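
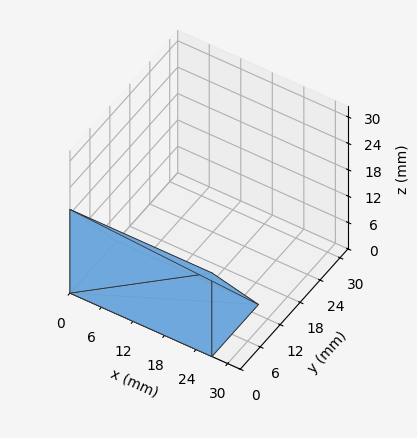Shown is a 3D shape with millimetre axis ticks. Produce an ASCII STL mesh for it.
Reading the render: the shape is a wedge (ramp): 27 × 14 mm base, rising to 19 mm along the y=0 edge and sloping linearly to z=0 at y=14 (dimensions read to the nearest mm from the axis ticks). For the STL, each face is triangulated and given an outward normal.

solid part
  facet normal 0.0000 0.0000 -1.0000
    outer loop
      vertex 27.000 14.000 0.000
      vertex 27.000 0.000 0.000
      vertex 0.000 0.000 0.000
    endloop
  endfacet
  facet normal 0.0000 0.0000 -1.0000
    outer loop
      vertex 0.000 14.000 0.000
      vertex 27.000 14.000 0.000
      vertex 0.000 0.000 0.000
    endloop
  endfacet
  facet normal 0.0000 -1.0000 0.0000
    outer loop
      vertex 0.000 0.000 0.000
      vertex 27.000 0.000 0.000
      vertex 27.000 0.000 19.000
    endloop
  endfacet
  facet normal 0.0000 -1.0000 0.0000
    outer loop
      vertex 0.000 0.000 0.000
      vertex 27.000 0.000 19.000
      vertex 0.000 0.000 19.000
    endloop
  endfacet
  facet normal 0.0000 0.8051 0.5932
    outer loop
      vertex 0.000 0.000 19.000
      vertex 27.000 0.000 19.000
      vertex 27.000 14.000 0.000
    endloop
  endfacet
  facet normal 0.0000 0.8051 0.5932
    outer loop
      vertex 0.000 0.000 19.000
      vertex 27.000 14.000 0.000
      vertex 0.000 14.000 0.000
    endloop
  endfacet
  facet normal -1.0000 0.0000 0.0000
    outer loop
      vertex 0.000 0.000 19.000
      vertex 0.000 14.000 0.000
      vertex 0.000 0.000 0.000
    endloop
  endfacet
  facet normal 1.0000 0.0000 0.0000
    outer loop
      vertex 27.000 0.000 0.000
      vertex 27.000 14.000 0.000
      vertex 27.000 0.000 19.000
    endloop
  endfacet
endsolid part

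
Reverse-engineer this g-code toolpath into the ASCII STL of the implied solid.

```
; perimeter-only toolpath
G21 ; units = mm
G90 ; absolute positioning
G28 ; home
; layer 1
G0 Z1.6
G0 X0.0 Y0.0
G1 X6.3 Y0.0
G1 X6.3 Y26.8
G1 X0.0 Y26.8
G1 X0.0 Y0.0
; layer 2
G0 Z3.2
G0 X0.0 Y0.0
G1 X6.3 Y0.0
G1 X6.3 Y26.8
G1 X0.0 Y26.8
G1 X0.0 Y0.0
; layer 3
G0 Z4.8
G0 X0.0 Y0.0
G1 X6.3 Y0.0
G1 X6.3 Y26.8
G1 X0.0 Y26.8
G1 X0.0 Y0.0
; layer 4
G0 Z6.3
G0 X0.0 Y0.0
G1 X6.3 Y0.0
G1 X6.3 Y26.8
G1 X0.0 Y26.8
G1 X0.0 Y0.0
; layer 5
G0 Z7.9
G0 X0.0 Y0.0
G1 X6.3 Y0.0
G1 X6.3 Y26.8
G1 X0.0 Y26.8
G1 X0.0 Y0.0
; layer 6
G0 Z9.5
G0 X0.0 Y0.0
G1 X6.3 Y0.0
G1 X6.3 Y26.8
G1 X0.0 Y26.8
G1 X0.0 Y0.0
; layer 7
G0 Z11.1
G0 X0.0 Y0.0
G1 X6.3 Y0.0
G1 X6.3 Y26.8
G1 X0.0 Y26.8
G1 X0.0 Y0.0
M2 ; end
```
solid part
  facet normal 0.0000 0.0000 -1.0000
    outer loop
      vertex 6.3 26.8 0.0
      vertex 6.3 0.0 0.0
      vertex 0.0 0.0 0.0
    endloop
  endfacet
  facet normal 0.0000 0.0000 -1.0000
    outer loop
      vertex 0.0 26.8 0.0
      vertex 6.3 26.8 0.0
      vertex 0.0 0.0 0.0
    endloop
  endfacet
  facet normal 0.0000 0.0000 1.0000
    outer loop
      vertex 0.0 0.0 11.1
      vertex 6.3 0.0 11.1
      vertex 6.3 26.8 11.1
    endloop
  endfacet
  facet normal 0.0000 0.0000 1.0000
    outer loop
      vertex 0.0 0.0 11.1
      vertex 6.3 26.8 11.1
      vertex 0.0 26.8 11.1
    endloop
  endfacet
  facet normal 0.0000 -1.0000 0.0000
    outer loop
      vertex 0.0 0.0 0.0
      vertex 6.3 0.0 0.0
      vertex 6.3 0.0 11.1
    endloop
  endfacet
  facet normal 0.0000 -1.0000 0.0000
    outer loop
      vertex 0.0 0.0 0.0
      vertex 6.3 0.0 11.1
      vertex 0.0 0.0 11.1
    endloop
  endfacet
  facet normal 0.0000 1.0000 0.0000
    outer loop
      vertex 6.3 26.8 11.1
      vertex 6.3 26.8 0.0
      vertex 0.0 26.8 0.0
    endloop
  endfacet
  facet normal 0.0000 1.0000 0.0000
    outer loop
      vertex 0.0 26.8 11.1
      vertex 6.3 26.8 11.1
      vertex 0.0 26.8 0.0
    endloop
  endfacet
  facet normal -1.0000 0.0000 0.0000
    outer loop
      vertex 0.0 26.8 11.1
      vertex 0.0 26.8 0.0
      vertex 0.0 0.0 0.0
    endloop
  endfacet
  facet normal -1.0000 0.0000 0.0000
    outer loop
      vertex 0.0 0.0 11.1
      vertex 0.0 26.8 11.1
      vertex 0.0 0.0 0.0
    endloop
  endfacet
  facet normal 1.0000 0.0000 0.0000
    outer loop
      vertex 6.3 0.0 0.0
      vertex 6.3 26.8 0.0
      vertex 6.3 26.8 11.1
    endloop
  endfacet
  facet normal 1.0000 0.0000 0.0000
    outer loop
      vertex 6.3 0.0 0.0
      vertex 6.3 26.8 11.1
      vertex 6.3 0.0 11.1
    endloop
  endfacet
endsolid part

The G0 Z moves step by Δz≈1.6 mm. Every layer's G1 loop is the same polygon, so the solid is a straight extrusion of it from z=0 to z≈11.1. Closing with flat bottom and top caps and triangulating gives 12 facets — a rectangular box, roughly 6.3 × 26.8 mm footprint and 11.1 mm tall.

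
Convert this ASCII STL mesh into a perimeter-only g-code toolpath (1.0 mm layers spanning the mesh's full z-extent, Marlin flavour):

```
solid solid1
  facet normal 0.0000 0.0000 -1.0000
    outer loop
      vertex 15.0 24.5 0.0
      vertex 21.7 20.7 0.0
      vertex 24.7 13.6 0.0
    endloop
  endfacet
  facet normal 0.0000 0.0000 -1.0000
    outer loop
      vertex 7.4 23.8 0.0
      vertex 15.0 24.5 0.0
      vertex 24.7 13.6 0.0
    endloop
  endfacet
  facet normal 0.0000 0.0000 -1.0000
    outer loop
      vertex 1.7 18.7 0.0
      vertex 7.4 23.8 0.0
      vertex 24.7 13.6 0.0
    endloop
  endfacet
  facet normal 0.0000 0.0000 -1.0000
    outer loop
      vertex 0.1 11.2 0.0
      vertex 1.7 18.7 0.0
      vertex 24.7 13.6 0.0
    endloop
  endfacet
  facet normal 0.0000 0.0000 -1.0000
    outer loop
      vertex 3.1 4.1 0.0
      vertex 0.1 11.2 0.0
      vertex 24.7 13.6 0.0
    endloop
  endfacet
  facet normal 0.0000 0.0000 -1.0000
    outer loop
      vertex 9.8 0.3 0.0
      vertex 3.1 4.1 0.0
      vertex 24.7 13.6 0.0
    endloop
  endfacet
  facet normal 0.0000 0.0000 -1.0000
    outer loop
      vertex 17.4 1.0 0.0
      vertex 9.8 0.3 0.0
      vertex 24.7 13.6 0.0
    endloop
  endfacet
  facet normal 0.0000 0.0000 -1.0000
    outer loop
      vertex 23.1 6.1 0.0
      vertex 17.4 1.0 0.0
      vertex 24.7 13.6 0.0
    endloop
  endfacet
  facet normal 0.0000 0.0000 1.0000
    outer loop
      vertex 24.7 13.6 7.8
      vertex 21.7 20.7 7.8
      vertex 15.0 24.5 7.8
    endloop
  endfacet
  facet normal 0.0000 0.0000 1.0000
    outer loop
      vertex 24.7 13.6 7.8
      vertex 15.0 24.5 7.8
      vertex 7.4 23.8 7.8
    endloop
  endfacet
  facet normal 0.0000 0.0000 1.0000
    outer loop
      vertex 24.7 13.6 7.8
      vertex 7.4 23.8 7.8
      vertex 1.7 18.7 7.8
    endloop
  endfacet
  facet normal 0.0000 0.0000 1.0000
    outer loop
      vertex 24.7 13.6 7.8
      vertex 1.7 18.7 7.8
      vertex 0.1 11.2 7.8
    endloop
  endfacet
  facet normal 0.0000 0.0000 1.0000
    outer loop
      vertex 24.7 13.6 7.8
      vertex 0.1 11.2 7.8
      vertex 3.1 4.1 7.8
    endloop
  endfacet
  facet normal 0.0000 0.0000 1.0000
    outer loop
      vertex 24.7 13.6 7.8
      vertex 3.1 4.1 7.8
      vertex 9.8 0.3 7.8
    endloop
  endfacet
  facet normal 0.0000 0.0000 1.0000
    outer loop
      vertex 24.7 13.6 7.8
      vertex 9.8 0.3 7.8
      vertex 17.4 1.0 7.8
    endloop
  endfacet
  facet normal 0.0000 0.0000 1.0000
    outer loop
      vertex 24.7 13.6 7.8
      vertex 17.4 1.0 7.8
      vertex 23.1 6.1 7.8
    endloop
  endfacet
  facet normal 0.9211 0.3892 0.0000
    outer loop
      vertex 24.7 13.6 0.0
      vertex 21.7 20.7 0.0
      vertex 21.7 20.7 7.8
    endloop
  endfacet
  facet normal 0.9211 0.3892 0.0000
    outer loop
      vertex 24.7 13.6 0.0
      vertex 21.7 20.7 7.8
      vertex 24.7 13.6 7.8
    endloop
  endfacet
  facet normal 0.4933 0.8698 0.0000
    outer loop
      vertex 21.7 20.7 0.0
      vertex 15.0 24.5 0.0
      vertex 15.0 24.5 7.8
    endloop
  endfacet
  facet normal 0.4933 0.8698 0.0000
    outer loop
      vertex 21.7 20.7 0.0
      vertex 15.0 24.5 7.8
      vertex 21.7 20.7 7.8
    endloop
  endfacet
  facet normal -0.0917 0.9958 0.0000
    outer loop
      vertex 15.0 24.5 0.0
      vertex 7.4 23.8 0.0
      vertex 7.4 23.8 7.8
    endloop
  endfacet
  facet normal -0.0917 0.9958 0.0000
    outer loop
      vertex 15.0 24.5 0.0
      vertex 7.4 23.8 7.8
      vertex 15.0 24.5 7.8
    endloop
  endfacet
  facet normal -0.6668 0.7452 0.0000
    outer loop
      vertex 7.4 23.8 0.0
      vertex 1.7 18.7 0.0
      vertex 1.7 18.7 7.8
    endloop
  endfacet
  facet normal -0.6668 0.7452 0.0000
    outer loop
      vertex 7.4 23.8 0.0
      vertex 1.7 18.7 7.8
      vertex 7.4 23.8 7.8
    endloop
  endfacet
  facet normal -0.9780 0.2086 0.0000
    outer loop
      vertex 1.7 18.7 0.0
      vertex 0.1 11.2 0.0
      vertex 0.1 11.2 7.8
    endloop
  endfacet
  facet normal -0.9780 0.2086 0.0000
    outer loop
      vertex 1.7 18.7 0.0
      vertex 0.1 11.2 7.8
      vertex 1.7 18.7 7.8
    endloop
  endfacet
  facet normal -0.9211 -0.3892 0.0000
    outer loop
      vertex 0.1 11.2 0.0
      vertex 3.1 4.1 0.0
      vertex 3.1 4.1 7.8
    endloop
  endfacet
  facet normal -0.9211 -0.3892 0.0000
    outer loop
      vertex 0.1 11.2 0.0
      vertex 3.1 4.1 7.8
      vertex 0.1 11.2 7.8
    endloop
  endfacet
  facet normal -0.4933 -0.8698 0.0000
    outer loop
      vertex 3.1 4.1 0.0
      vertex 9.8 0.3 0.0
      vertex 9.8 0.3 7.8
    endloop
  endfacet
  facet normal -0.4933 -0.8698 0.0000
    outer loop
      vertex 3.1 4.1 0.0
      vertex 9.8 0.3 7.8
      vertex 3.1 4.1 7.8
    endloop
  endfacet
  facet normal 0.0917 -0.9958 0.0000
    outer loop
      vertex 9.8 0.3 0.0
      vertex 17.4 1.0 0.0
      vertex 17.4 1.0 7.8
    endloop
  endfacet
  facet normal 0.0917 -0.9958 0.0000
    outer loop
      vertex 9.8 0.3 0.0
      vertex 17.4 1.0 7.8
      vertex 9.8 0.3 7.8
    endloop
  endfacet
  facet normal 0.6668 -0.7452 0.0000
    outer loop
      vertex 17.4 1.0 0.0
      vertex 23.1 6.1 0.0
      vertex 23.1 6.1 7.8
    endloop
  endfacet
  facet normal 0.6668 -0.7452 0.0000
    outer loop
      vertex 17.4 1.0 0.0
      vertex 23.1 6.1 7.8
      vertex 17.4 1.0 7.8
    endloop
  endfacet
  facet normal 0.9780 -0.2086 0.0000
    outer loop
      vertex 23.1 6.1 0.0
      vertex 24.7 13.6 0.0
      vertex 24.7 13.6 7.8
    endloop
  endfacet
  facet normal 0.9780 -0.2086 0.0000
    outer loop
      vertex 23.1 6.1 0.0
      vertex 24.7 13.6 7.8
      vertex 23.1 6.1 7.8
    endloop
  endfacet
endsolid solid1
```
; perimeter-only toolpath
G21 ; units = mm
G90 ; absolute positioning
G28 ; home
; layer 1
G0 Z1.0
G0 X24.7 Y13.6
G1 X21.7 Y20.7
G1 X15.0 Y24.5
G1 X7.4 Y23.8
G1 X1.7 Y18.7
G1 X0.1 Y11.2
G1 X3.1 Y4.1
G1 X9.8 Y0.3
G1 X17.4 Y1.0
G1 X23.1 Y6.1
G1 X24.7 Y13.6
; layer 2
G0 Z1.9
G0 X24.7 Y13.6
G1 X21.7 Y20.7
G1 X15.0 Y24.5
G1 X7.4 Y23.8
G1 X1.7 Y18.7
G1 X0.1 Y11.2
G1 X3.1 Y4.1
G1 X9.8 Y0.3
G1 X17.4 Y1.0
G1 X23.1 Y6.1
G1 X24.7 Y13.6
; layer 3
G0 Z2.9
G0 X24.7 Y13.6
G1 X21.7 Y20.7
G1 X15.0 Y24.5
G1 X7.4 Y23.8
G1 X1.7 Y18.7
G1 X0.1 Y11.2
G1 X3.1 Y4.1
G1 X9.8 Y0.3
G1 X17.4 Y1.0
G1 X23.1 Y6.1
G1 X24.7 Y13.6
; layer 4
G0 Z3.9
G0 X24.7 Y13.6
G1 X21.7 Y20.7
G1 X15.0 Y24.5
G1 X7.4 Y23.8
G1 X1.7 Y18.7
G1 X0.1 Y11.2
G1 X3.1 Y4.1
G1 X9.8 Y0.3
G1 X17.4 Y1.0
G1 X23.1 Y6.1
G1 X24.7 Y13.6
; layer 5
G0 Z4.9
G0 X24.7 Y13.6
G1 X21.7 Y20.7
G1 X15.0 Y24.5
G1 X7.4 Y23.8
G1 X1.7 Y18.7
G1 X0.1 Y11.2
G1 X3.1 Y4.1
G1 X9.8 Y0.3
G1 X17.4 Y1.0
G1 X23.1 Y6.1
G1 X24.7 Y13.6
; layer 6
G0 Z5.8
G0 X24.7 Y13.6
G1 X21.7 Y20.7
G1 X15.0 Y24.5
G1 X7.4 Y23.8
G1 X1.7 Y18.7
G1 X0.1 Y11.2
G1 X3.1 Y4.1
G1 X9.8 Y0.3
G1 X17.4 Y1.0
G1 X23.1 Y6.1
G1 X24.7 Y13.6
; layer 7
G0 Z6.8
G0 X24.7 Y13.6
G1 X21.7 Y20.7
G1 X15.0 Y24.5
G1 X7.4 Y23.8
G1 X1.7 Y18.7
G1 X0.1 Y11.2
G1 X3.1 Y4.1
G1 X9.8 Y0.3
G1 X17.4 Y1.0
G1 X23.1 Y6.1
G1 X24.7 Y13.6
; layer 8
G0 Z7.8
G0 X24.7 Y13.6
G1 X21.7 Y20.7
G1 X15.0 Y24.5
G1 X7.4 Y23.8
G1 X1.7 Y18.7
G1 X0.1 Y11.2
G1 X3.1 Y4.1
G1 X9.8 Y0.3
G1 X17.4 Y1.0
G1 X23.1 Y6.1
G1 X24.7 Y13.6
M2 ; end

The solid is a regular 10-sided prism (a cylinder approximated with 10 flat sides), circumscribed radius ≈ 12.4 mm, height ≈ 7.8 mm. Slicing at Δz = 1.0 mm — 8 equal slices spanning the solid's height, so layer i sits at z = i·h/8 — gives 8 non-empty perimeters. Each is a 10-segment closed polygon; G0 lifts to the layer z and rapids to the start vertex, then G1 traces the edges.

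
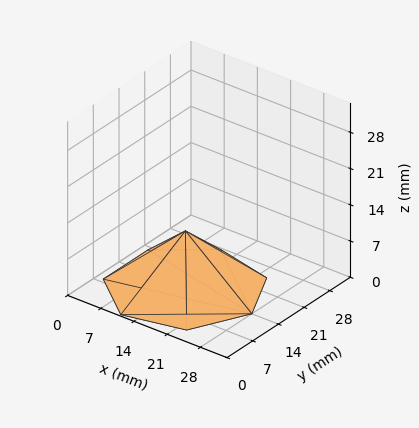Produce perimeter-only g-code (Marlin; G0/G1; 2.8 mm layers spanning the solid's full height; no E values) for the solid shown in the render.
Reading the render: the shape is a regular 7-sided pyramid, base circumscribed radius ≈ 14 mm, apex at z ≈ 11 mm (dimensions read to the nearest mm from the axis ticks). For the g-code, the solid's height is divided into equal slices at the stated Δz and each level perimeter traced with G1 moves after a G0 lift.

; perimeter-only toolpath
G21 ; units = mm
G90 ; absolute positioning
G28 ; home
; layer 1
G0 Z2.8
G0 X24.5 Y14.0
G1 X20.5 Y22.2
G1 X11.7 Y24.2
G1 X4.5 Y18.6
G1 X4.5 Y9.4
G1 X11.7 Y3.8
G1 X20.5 Y5.8
G1 X24.5 Y14.0
; layer 2
G0 Z5.5
G0 X21.0 Y14.0
G1 X18.4 Y19.4
G1 X12.4 Y20.8
G1 X7.7 Y17.1
G1 X7.7 Y10.9
G1 X12.4 Y7.2
G1 X18.4 Y8.6
G1 X21.0 Y14.0
; layer 3
G0 Z8.2
G0 X17.5 Y14.0
G1 X16.2 Y16.7
G1 X13.2 Y17.4
G1 X10.8 Y15.5
G1 X10.8 Y12.5
G1 X13.2 Y10.6
G1 X16.2 Y11.3
G1 X17.5 Y14.0
M2 ; end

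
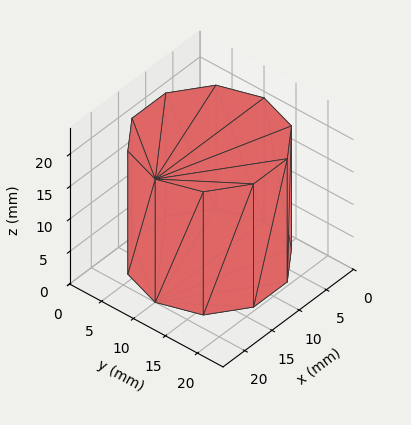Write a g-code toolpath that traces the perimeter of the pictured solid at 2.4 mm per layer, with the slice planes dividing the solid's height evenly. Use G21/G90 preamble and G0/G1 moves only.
Reading the render: the shape is a regular 10-sided prism (a cylinder approximated with 10 flat sides), circumscribed radius ≈ 10 mm, height ≈ 19 mm (dimensions read to the nearest mm from the axis ticks). For the g-code, the solid's height is divided into equal slices at the stated Δz and each level perimeter traced with G1 moves after a G0 lift.

; perimeter-only toolpath
G21 ; units = mm
G90 ; absolute positioning
G28 ; home
; layer 1
G0 Z2.4
G0 X20.0 Y10.0
G1 X18.1 Y15.9
G1 X13.1 Y19.5
G1 X6.9 Y19.5
G1 X1.9 Y15.9
G1 X0.0 Y10.0
G1 X1.9 Y4.1
G1 X6.9 Y0.5
G1 X13.1 Y0.5
G1 X18.1 Y4.1
G1 X20.0 Y10.0
; layer 2
G0 Z4.8
G0 X20.0 Y10.0
G1 X18.1 Y15.9
G1 X13.1 Y19.5
G1 X6.9 Y19.5
G1 X1.9 Y15.9
G1 X0.0 Y10.0
G1 X1.9 Y4.1
G1 X6.9 Y0.5
G1 X13.1 Y0.5
G1 X18.1 Y4.1
G1 X20.0 Y10.0
; layer 3
G0 Z7.1
G0 X20.0 Y10.0
G1 X18.1 Y15.9
G1 X13.1 Y19.5
G1 X6.9 Y19.5
G1 X1.9 Y15.9
G1 X0.0 Y10.0
G1 X1.9 Y4.1
G1 X6.9 Y0.5
G1 X13.1 Y0.5
G1 X18.1 Y4.1
G1 X20.0 Y10.0
; layer 4
G0 Z9.5
G0 X20.0 Y10.0
G1 X18.1 Y15.9
G1 X13.1 Y19.5
G1 X6.9 Y19.5
G1 X1.9 Y15.9
G1 X0.0 Y10.0
G1 X1.9 Y4.1
G1 X6.9 Y0.5
G1 X13.1 Y0.5
G1 X18.1 Y4.1
G1 X20.0 Y10.0
; layer 5
G0 Z11.9
G0 X20.0 Y10.0
G1 X18.1 Y15.9
G1 X13.1 Y19.5
G1 X6.9 Y19.5
G1 X1.9 Y15.9
G1 X0.0 Y10.0
G1 X1.9 Y4.1
G1 X6.9 Y0.5
G1 X13.1 Y0.5
G1 X18.1 Y4.1
G1 X20.0 Y10.0
; layer 6
G0 Z14.2
G0 X20.0 Y10.0
G1 X18.1 Y15.9
G1 X13.1 Y19.5
G1 X6.9 Y19.5
G1 X1.9 Y15.9
G1 X0.0 Y10.0
G1 X1.9 Y4.1
G1 X6.9 Y0.5
G1 X13.1 Y0.5
G1 X18.1 Y4.1
G1 X20.0 Y10.0
; layer 7
G0 Z16.6
G0 X20.0 Y10.0
G1 X18.1 Y15.9
G1 X13.1 Y19.5
G1 X6.9 Y19.5
G1 X1.9 Y15.9
G1 X0.0 Y10.0
G1 X1.9 Y4.1
G1 X6.9 Y0.5
G1 X13.1 Y0.5
G1 X18.1 Y4.1
G1 X20.0 Y10.0
; layer 8
G0 Z19.0
G0 X20.0 Y10.0
G1 X18.1 Y15.9
G1 X13.1 Y19.5
G1 X6.9 Y19.5
G1 X1.9 Y15.9
G1 X0.0 Y10.0
G1 X1.9 Y4.1
G1 X6.9 Y0.5
G1 X13.1 Y0.5
G1 X18.1 Y4.1
G1 X20.0 Y10.0
M2 ; end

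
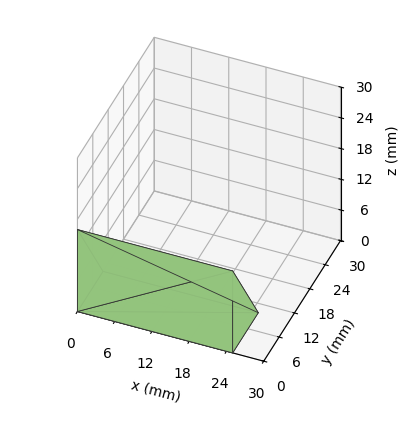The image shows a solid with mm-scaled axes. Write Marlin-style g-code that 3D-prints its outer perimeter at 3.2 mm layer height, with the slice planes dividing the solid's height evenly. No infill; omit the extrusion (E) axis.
Reading the render: the shape is a wedge (ramp): 25 × 10 mm base, rising to 16 mm along the y=0 edge and sloping linearly to z=0 at y=10 (dimensions read to the nearest mm from the axis ticks). For the g-code, the solid's height is divided into equal slices at the stated Δz and each level perimeter traced with G1 moves after a G0 lift.

; perimeter-only toolpath
G21 ; units = mm
G90 ; absolute positioning
G28 ; home
; layer 1
G0 Z3.2
G0 X0.0 Y0.0
G1 X25.0 Y0.0
G1 X25.0 Y8.0
G1 X0.0 Y8.0
G1 X0.0 Y0.0
; layer 2
G0 Z6.4
G0 X0.0 Y0.0
G1 X25.0 Y0.0
G1 X25.0 Y6.0
G1 X0.0 Y6.0
G1 X0.0 Y0.0
; layer 3
G0 Z9.6
G0 X0.0 Y0.0
G1 X25.0 Y0.0
G1 X25.0 Y4.0
G1 X0.0 Y4.0
G1 X0.0 Y0.0
; layer 4
G0 Z12.8
G0 X0.0 Y0.0
G1 X25.0 Y0.0
G1 X25.0 Y2.0
G1 X0.0 Y2.0
G1 X0.0 Y0.0
M2 ; end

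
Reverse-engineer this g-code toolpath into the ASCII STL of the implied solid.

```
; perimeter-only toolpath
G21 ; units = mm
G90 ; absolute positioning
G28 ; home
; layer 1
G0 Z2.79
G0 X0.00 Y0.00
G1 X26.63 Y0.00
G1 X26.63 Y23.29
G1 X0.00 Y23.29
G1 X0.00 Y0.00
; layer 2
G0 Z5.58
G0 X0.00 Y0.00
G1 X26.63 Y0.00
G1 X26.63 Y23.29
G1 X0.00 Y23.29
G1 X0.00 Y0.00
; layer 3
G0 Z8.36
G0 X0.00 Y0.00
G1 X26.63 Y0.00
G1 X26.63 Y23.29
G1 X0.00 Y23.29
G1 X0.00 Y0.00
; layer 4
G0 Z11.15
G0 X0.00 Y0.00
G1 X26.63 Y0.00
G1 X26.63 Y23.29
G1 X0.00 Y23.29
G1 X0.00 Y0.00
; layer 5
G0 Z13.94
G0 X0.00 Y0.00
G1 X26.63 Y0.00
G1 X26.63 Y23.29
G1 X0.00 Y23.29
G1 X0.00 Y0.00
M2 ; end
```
solid part
  facet normal 0.0000 0.0000 -1.0000
    outer loop
      vertex 26.63 23.29 0.00
      vertex 26.63 0.00 0.00
      vertex 0.00 0.00 0.00
    endloop
  endfacet
  facet normal 0.0000 0.0000 -1.0000
    outer loop
      vertex 0.00 23.29 0.00
      vertex 26.63 23.29 0.00
      vertex 0.00 0.00 0.00
    endloop
  endfacet
  facet normal 0.0000 0.0000 1.0000
    outer loop
      vertex 0.00 0.00 13.94
      vertex 26.63 0.00 13.94
      vertex 26.63 23.29 13.94
    endloop
  endfacet
  facet normal 0.0000 0.0000 1.0000
    outer loop
      vertex 0.00 0.00 13.94
      vertex 26.63 23.29 13.94
      vertex 0.00 23.29 13.94
    endloop
  endfacet
  facet normal 0.0000 -1.0000 0.0000
    outer loop
      vertex 0.00 0.00 0.00
      vertex 26.63 0.00 0.00
      vertex 26.63 0.00 13.94
    endloop
  endfacet
  facet normal 0.0000 -1.0000 0.0000
    outer loop
      vertex 0.00 0.00 0.00
      vertex 26.63 0.00 13.94
      vertex 0.00 0.00 13.94
    endloop
  endfacet
  facet normal 0.0000 1.0000 0.0000
    outer loop
      vertex 26.63 23.29 13.94
      vertex 26.63 23.29 0.00
      vertex 0.00 23.29 0.00
    endloop
  endfacet
  facet normal 0.0000 1.0000 0.0000
    outer loop
      vertex 0.00 23.29 13.94
      vertex 26.63 23.29 13.94
      vertex 0.00 23.29 0.00
    endloop
  endfacet
  facet normal -1.0000 0.0000 0.0000
    outer loop
      vertex 0.00 23.29 13.94
      vertex 0.00 23.29 0.00
      vertex 0.00 0.00 0.00
    endloop
  endfacet
  facet normal -1.0000 0.0000 0.0000
    outer loop
      vertex 0.00 0.00 13.94
      vertex 0.00 23.29 13.94
      vertex 0.00 0.00 0.00
    endloop
  endfacet
  facet normal 1.0000 0.0000 0.0000
    outer loop
      vertex 26.63 0.00 0.00
      vertex 26.63 23.29 0.00
      vertex 26.63 23.29 13.94
    endloop
  endfacet
  facet normal 1.0000 0.0000 0.0000
    outer loop
      vertex 26.63 0.00 0.00
      vertex 26.63 23.29 13.94
      vertex 26.63 0.00 13.94
    endloop
  endfacet
endsolid part

The G0 Z moves step by Δz≈2.79 mm. Every layer's G1 loop is the same polygon, so the solid is a straight extrusion of it from z=0 to z≈13.9. Closing with flat bottom and top caps and triangulating gives 12 facets — a rectangular box, roughly 26.6 × 23.3 mm footprint and 13.9 mm tall.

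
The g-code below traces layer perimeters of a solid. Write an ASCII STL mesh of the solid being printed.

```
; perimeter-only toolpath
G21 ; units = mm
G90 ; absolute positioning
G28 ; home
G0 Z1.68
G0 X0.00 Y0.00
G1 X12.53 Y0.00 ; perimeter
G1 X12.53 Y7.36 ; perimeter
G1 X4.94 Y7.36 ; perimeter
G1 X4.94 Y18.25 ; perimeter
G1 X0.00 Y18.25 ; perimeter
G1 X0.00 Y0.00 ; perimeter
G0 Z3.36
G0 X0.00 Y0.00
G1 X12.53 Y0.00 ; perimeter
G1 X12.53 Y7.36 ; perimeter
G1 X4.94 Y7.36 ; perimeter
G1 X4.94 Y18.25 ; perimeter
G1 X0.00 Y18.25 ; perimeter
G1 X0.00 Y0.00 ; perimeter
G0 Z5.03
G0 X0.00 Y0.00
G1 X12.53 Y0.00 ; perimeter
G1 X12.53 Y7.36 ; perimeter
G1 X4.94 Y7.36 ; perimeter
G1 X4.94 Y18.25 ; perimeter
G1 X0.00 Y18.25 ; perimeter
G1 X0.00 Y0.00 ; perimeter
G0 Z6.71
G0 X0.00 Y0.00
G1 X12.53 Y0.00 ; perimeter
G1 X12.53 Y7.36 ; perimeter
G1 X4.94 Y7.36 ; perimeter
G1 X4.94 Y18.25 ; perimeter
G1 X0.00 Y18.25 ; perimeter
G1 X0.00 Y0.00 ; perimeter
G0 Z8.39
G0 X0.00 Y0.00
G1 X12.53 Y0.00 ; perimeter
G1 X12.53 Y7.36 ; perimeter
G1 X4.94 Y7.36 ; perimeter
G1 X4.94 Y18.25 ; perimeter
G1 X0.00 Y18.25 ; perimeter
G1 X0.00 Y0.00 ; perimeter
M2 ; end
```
solid part
  facet normal 0.0000 0.0000 -1.0000
    outer loop
      vertex 12.53 7.36 0.00
      vertex 12.53 0.00 0.00
      vertex 0.00 0.00 0.00
    endloop
  endfacet
  facet normal 0.0000 0.0000 -1.0000
    outer loop
      vertex 4.94 7.36 0.00
      vertex 12.53 7.36 0.00
      vertex 0.00 0.00 0.00
    endloop
  endfacet
  facet normal 0.0000 0.0000 -1.0000
    outer loop
      vertex 4.94 18.25 0.00
      vertex 4.94 7.36 0.00
      vertex 0.00 0.00 0.00
    endloop
  endfacet
  facet normal 0.0000 0.0000 -1.0000
    outer loop
      vertex 0.00 18.25 0.00
      vertex 4.94 18.25 0.00
      vertex 0.00 0.00 0.00
    endloop
  endfacet
  facet normal 0.0000 0.0000 1.0000
    outer loop
      vertex 0.00 0.00 8.39
      vertex 12.53 0.00 8.39
      vertex 12.53 7.36 8.39
    endloop
  endfacet
  facet normal 0.0000 0.0000 1.0000
    outer loop
      vertex 0.00 0.00 8.39
      vertex 12.53 7.36 8.39
      vertex 4.94 7.36 8.39
    endloop
  endfacet
  facet normal 0.0000 0.0000 1.0000
    outer loop
      vertex 0.00 0.00 8.39
      vertex 4.94 7.36 8.39
      vertex 4.94 18.25 8.39
    endloop
  endfacet
  facet normal 0.0000 0.0000 1.0000
    outer loop
      vertex 0.00 0.00 8.39
      vertex 4.94 18.25 8.39
      vertex 0.00 18.25 8.39
    endloop
  endfacet
  facet normal 0.0000 -1.0000 0.0000
    outer loop
      vertex 0.00 0.00 0.00
      vertex 12.53 0.00 0.00
      vertex 12.53 0.00 8.39
    endloop
  endfacet
  facet normal 0.0000 -1.0000 0.0000
    outer loop
      vertex 0.00 0.00 0.00
      vertex 12.53 0.00 8.39
      vertex 0.00 0.00 8.39
    endloop
  endfacet
  facet normal 1.0000 0.0000 0.0000
    outer loop
      vertex 12.53 0.00 0.00
      vertex 12.53 7.36 0.00
      vertex 12.53 7.36 8.39
    endloop
  endfacet
  facet normal 1.0000 0.0000 0.0000
    outer loop
      vertex 12.53 0.00 0.00
      vertex 12.53 7.36 8.39
      vertex 12.53 0.00 8.39
    endloop
  endfacet
  facet normal 0.0000 1.0000 0.0000
    outer loop
      vertex 12.53 7.36 0.00
      vertex 4.94 7.36 0.00
      vertex 4.94 7.36 8.39
    endloop
  endfacet
  facet normal 0.0000 1.0000 0.0000
    outer loop
      vertex 12.53 7.36 0.00
      vertex 4.94 7.36 8.39
      vertex 12.53 7.36 8.39
    endloop
  endfacet
  facet normal 1.0000 0.0000 0.0000
    outer loop
      vertex 4.94 7.36 0.00
      vertex 4.94 18.25 0.00
      vertex 4.94 18.25 8.39
    endloop
  endfacet
  facet normal 1.0000 0.0000 0.0000
    outer loop
      vertex 4.94 7.36 0.00
      vertex 4.94 18.25 8.39
      vertex 4.94 7.36 8.39
    endloop
  endfacet
  facet normal 0.0000 1.0000 0.0000
    outer loop
      vertex 4.94 18.25 0.00
      vertex 0.00 18.25 0.00
      vertex 0.00 18.25 8.39
    endloop
  endfacet
  facet normal 0.0000 1.0000 0.0000
    outer loop
      vertex 4.94 18.25 0.00
      vertex 0.00 18.25 8.39
      vertex 4.94 18.25 8.39
    endloop
  endfacet
  facet normal -1.0000 0.0000 0.0000
    outer loop
      vertex 0.00 18.25 0.00
      vertex 0.00 0.00 0.00
      vertex 0.00 0.00 8.39
    endloop
  endfacet
  facet normal -1.0000 0.0000 0.0000
    outer loop
      vertex 0.00 18.25 0.00
      vertex 0.00 0.00 8.39
      vertex 0.00 18.25 8.39
    endloop
  endfacet
endsolid part

The G0 Z moves step by Δz≈1.68 mm. Every layer's G1 loop is the same polygon, so the solid is a straight extrusion of it from z=0 to z≈8.39. Closing with flat bottom and top caps and triangulating gives 20 facets — an L-shaped prism: outer 12.5 × 18.2 mm, arm thicknesses ≈ 7.36 mm (horizontal) and 4.94 mm (vertical), extruded 8.39 mm in z.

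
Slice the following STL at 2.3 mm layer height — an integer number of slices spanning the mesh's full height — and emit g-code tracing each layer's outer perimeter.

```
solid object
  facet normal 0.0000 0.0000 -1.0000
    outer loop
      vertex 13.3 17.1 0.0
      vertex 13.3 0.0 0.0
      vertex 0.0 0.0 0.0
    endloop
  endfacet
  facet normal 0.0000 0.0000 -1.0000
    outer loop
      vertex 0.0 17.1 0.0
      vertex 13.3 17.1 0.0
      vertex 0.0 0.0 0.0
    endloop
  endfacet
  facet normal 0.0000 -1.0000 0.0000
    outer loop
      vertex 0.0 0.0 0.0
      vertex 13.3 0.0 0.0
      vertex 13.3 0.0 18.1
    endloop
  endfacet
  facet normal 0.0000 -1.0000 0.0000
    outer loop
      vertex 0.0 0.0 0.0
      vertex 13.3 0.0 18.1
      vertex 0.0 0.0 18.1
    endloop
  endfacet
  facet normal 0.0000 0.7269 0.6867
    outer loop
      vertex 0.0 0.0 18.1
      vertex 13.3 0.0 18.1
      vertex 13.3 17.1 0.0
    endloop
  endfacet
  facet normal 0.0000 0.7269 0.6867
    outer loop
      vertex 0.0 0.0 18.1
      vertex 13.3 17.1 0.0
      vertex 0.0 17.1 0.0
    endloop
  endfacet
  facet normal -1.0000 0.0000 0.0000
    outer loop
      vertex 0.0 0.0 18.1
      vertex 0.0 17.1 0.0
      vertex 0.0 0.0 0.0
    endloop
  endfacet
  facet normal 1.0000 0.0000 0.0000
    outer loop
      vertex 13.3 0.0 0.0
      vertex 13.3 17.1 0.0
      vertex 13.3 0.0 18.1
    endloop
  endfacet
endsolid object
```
; perimeter-only toolpath
G21 ; units = mm
G90 ; absolute positioning
G28 ; home
; layer 1
G0 Z2.3
G0 X0.0 Y0.0
G1 X13.3 Y0.0
G1 X13.3 Y15.0
G1 X0.0 Y15.0
G1 X0.0 Y0.0
; layer 2
G0 Z4.5
G0 X0.0 Y0.0
G1 X13.3 Y0.0
G1 X13.3 Y12.8
G1 X0.0 Y12.8
G1 X0.0 Y0.0
; layer 3
G0 Z6.8
G0 X0.0 Y0.0
G1 X13.3 Y0.0
G1 X13.3 Y10.7
G1 X0.0 Y10.7
G1 X0.0 Y0.0
; layer 4
G0 Z9.1
G0 X0.0 Y0.0
G1 X13.3 Y0.0
G1 X13.3 Y8.6
G1 X0.0 Y8.6
G1 X0.0 Y0.0
; layer 5
G0 Z11.3
G0 X0.0 Y0.0
G1 X13.3 Y0.0
G1 X13.3 Y6.4
G1 X0.0 Y6.4
G1 X0.0 Y0.0
; layer 6
G0 Z13.6
G0 X0.0 Y0.0
G1 X13.3 Y0.0
G1 X13.3 Y4.3
G1 X0.0 Y4.3
G1 X0.0 Y0.0
; layer 7
G0 Z15.8
G0 X0.0 Y0.0
G1 X13.3 Y0.0
G1 X13.3 Y2.1
G1 X0.0 Y2.1
G1 X0.0 Y0.0
M2 ; end

The solid is a wedge (ramp): 13.3 × 17.1 mm base, rising to 18.1 mm along the y=0 edge and sloping linearly to z=0 at y=17.1. Slicing at Δz = 2.3 mm — 8 equal slices spanning the solid's height, so layer i sits at z = i·h/8 — gives 7 non-empty perimeters. Each is a 4-segment closed polygon; G0 lifts to the layer z and rapids to the start vertex, then G1 traces the edges. The cross-section shrinks linearly with z (the slice at the apex is degenerate and omitted).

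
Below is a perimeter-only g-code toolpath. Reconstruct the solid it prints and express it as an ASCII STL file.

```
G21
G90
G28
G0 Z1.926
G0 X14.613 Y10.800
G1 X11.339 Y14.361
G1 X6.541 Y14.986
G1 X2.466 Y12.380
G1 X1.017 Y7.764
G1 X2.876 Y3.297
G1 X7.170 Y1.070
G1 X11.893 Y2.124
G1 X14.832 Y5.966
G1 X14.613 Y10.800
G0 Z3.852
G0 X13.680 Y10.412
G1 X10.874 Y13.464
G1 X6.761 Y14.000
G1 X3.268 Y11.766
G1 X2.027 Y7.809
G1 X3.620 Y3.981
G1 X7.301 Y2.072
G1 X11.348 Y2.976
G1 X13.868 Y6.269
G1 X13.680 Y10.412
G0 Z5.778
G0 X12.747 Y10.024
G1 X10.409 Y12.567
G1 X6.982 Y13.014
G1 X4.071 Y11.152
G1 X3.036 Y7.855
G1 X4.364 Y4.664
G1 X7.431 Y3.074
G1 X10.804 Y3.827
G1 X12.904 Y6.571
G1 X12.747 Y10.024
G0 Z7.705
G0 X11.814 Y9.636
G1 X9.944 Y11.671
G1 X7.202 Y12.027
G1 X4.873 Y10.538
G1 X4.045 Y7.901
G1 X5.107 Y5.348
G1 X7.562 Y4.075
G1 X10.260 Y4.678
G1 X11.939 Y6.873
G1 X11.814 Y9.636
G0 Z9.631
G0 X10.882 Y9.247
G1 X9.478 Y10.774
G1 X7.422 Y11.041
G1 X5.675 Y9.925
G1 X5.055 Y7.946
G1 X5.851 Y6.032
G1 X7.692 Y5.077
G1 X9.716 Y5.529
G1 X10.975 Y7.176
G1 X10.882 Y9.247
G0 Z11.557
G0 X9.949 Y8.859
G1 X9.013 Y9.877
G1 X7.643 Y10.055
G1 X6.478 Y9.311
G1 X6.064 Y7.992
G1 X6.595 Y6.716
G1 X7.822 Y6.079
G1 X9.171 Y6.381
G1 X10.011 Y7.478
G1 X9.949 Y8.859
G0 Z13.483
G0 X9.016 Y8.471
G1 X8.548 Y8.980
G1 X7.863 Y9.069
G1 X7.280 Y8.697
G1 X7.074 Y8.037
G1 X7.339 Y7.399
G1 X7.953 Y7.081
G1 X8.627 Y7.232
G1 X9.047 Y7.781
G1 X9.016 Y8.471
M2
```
solid part
  facet normal 0.0000 0.0000 -1.0000
    outer loop
      vertex 6.321 15.972 0.000
      vertex 11.804 15.258 0.000
      vertex 15.546 11.188 0.000
    endloop
  endfacet
  facet normal 0.0000 0.0000 -1.0000
    outer loop
      vertex 1.663 12.994 0.000
      vertex 6.321 15.972 0.000
      vertex 15.546 11.188 0.000
    endloop
  endfacet
  facet normal 0.0000 0.0000 -1.0000
    outer loop
      vertex 0.008 7.718 0.000
      vertex 1.663 12.994 0.000
      vertex 15.546 11.188 0.000
    endloop
  endfacet
  facet normal 0.0000 0.0000 -1.0000
    outer loop
      vertex 2.132 2.613 0.000
      vertex 0.008 7.718 0.000
      vertex 15.546 11.188 0.000
    endloop
  endfacet
  facet normal 0.0000 0.0000 -1.0000
    outer loop
      vertex 7.040 0.068 0.000
      vertex 2.132 2.613 0.000
      vertex 15.546 11.188 0.000
    endloop
  endfacet
  facet normal 0.0000 0.0000 -1.0000
    outer loop
      vertex 12.437 1.273 0.000
      vertex 7.040 0.068 0.000
      vertex 15.546 11.188 0.000
    endloop
  endfacet
  facet normal 0.0000 0.0000 -1.0000
    outer loop
      vertex 15.796 5.664 0.000
      vertex 12.437 1.273 0.000
      vertex 15.546 11.188 0.000
    endloop
  endfacet
  facet normal 0.6603 0.6071 0.4421
    outer loop
      vertex 15.546 11.188 0.000
      vertex 11.804 15.258 0.000
      vertex 8.083 8.083 15.409
    endloop
  endfacet
  facet normal 0.1158 0.8894 0.4421
    outer loop
      vertex 11.804 15.258 0.000
      vertex 6.321 15.972 0.000
      vertex 8.083 8.083 15.409
    endloop
  endfacet
  facet normal -0.4831 0.7557 0.4421
    outer loop
      vertex 6.321 15.972 0.000
      vertex 1.663 12.994 0.000
      vertex 8.083 8.083 15.409
    endloop
  endfacet
  facet normal -0.8558 0.2685 0.4421
    outer loop
      vertex 1.663 12.994 0.000
      vertex 0.008 7.718 0.000
      vertex 8.083 8.083 15.409
    endloop
  endfacet
  facet normal -0.8281 -0.3446 0.4421
    outer loop
      vertex 0.008 7.718 0.000
      vertex 2.132 2.613 0.000
      vertex 8.083 8.083 15.409
    endloop
  endfacet
  facet normal -0.4129 -0.7963 0.4421
    outer loop
      vertex 2.132 2.613 0.000
      vertex 7.040 0.068 0.000
      vertex 8.083 8.083 15.409
    endloop
  endfacet
  facet normal 0.1955 -0.8754 0.4421
    outer loop
      vertex 7.040 0.068 0.000
      vertex 12.437 1.273 0.000
      vertex 8.083 8.083 15.409
    endloop
  endfacet
  facet normal 0.7124 -0.5450 0.4421
    outer loop
      vertex 12.437 1.273 0.000
      vertex 15.796 5.664 0.000
      vertex 8.083 8.083 15.409
    endloop
  endfacet
  facet normal 0.8960 0.0406 0.4421
    outer loop
      vertex 15.796 5.664 0.000
      vertex 15.546 11.188 0.000
      vertex 8.083 8.083 15.409
    endloop
  endfacet
endsolid part

The G0 Z moves step by Δz≈1.926 mm. The G1 loops shrink linearly with z, so the solid tapers from its base footprint up to z≈15.4. Closing with a flat bottom cap and the tapered top and triangulating gives 16 facets — a regular 9-sided pyramid, base circumscribed radius ≈ 8.08 mm, apex at z ≈ 15.4 mm.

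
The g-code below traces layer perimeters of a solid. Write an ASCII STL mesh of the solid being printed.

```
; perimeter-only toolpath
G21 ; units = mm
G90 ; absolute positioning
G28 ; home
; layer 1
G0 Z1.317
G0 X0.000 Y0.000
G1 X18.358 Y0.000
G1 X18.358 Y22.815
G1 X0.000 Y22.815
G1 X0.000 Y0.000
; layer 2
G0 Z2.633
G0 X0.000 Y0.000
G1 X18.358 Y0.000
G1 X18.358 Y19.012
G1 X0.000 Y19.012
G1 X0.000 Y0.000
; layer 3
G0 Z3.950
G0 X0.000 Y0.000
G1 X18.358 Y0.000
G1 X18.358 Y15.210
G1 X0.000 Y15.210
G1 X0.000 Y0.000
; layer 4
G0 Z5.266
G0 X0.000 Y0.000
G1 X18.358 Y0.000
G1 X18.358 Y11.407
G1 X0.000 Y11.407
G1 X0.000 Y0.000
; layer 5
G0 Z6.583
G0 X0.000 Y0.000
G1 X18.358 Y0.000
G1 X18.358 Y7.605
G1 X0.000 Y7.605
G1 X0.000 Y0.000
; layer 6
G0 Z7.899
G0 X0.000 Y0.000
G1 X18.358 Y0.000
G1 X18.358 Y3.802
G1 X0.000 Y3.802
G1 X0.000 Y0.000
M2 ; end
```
solid part
  facet normal 0.0000 0.0000 -1.0000
    outer loop
      vertex 18.358 26.617 0.000
      vertex 18.358 0.000 0.000
      vertex 0.000 0.000 0.000
    endloop
  endfacet
  facet normal 0.0000 0.0000 -1.0000
    outer loop
      vertex 0.000 26.617 0.000
      vertex 18.358 26.617 0.000
      vertex 0.000 0.000 0.000
    endloop
  endfacet
  facet normal 0.0000 -1.0000 0.0000
    outer loop
      vertex 0.000 0.000 0.000
      vertex 18.358 0.000 0.000
      vertex 18.358 0.000 9.216
    endloop
  endfacet
  facet normal 0.0000 -1.0000 0.0000
    outer loop
      vertex 0.000 0.000 0.000
      vertex 18.358 0.000 9.216
      vertex 0.000 0.000 9.216
    endloop
  endfacet
  facet normal 0.0000 0.3272 0.9450
    outer loop
      vertex 0.000 0.000 9.216
      vertex 18.358 0.000 9.216
      vertex 18.358 26.617 0.000
    endloop
  endfacet
  facet normal 0.0000 0.3272 0.9450
    outer loop
      vertex 0.000 0.000 9.216
      vertex 18.358 26.617 0.000
      vertex 0.000 26.617 0.000
    endloop
  endfacet
  facet normal -1.0000 0.0000 0.0000
    outer loop
      vertex 0.000 0.000 9.216
      vertex 0.000 26.617 0.000
      vertex 0.000 0.000 0.000
    endloop
  endfacet
  facet normal 1.0000 0.0000 0.0000
    outer loop
      vertex 18.358 0.000 0.000
      vertex 18.358 26.617 0.000
      vertex 18.358 0.000 9.216
    endloop
  endfacet
endsolid part

The G0 Z moves step by Δz≈1.317 mm. The G1 loops shrink linearly with z, so the solid tapers from its base footprint up to z≈9.22. Closing with a flat bottom cap and the tapered top and triangulating gives 8 facets — a wedge (ramp): 18.4 × 26.6 mm base, rising to 9.22 mm along the y=0 edge and sloping linearly to z=0 at y=26.6.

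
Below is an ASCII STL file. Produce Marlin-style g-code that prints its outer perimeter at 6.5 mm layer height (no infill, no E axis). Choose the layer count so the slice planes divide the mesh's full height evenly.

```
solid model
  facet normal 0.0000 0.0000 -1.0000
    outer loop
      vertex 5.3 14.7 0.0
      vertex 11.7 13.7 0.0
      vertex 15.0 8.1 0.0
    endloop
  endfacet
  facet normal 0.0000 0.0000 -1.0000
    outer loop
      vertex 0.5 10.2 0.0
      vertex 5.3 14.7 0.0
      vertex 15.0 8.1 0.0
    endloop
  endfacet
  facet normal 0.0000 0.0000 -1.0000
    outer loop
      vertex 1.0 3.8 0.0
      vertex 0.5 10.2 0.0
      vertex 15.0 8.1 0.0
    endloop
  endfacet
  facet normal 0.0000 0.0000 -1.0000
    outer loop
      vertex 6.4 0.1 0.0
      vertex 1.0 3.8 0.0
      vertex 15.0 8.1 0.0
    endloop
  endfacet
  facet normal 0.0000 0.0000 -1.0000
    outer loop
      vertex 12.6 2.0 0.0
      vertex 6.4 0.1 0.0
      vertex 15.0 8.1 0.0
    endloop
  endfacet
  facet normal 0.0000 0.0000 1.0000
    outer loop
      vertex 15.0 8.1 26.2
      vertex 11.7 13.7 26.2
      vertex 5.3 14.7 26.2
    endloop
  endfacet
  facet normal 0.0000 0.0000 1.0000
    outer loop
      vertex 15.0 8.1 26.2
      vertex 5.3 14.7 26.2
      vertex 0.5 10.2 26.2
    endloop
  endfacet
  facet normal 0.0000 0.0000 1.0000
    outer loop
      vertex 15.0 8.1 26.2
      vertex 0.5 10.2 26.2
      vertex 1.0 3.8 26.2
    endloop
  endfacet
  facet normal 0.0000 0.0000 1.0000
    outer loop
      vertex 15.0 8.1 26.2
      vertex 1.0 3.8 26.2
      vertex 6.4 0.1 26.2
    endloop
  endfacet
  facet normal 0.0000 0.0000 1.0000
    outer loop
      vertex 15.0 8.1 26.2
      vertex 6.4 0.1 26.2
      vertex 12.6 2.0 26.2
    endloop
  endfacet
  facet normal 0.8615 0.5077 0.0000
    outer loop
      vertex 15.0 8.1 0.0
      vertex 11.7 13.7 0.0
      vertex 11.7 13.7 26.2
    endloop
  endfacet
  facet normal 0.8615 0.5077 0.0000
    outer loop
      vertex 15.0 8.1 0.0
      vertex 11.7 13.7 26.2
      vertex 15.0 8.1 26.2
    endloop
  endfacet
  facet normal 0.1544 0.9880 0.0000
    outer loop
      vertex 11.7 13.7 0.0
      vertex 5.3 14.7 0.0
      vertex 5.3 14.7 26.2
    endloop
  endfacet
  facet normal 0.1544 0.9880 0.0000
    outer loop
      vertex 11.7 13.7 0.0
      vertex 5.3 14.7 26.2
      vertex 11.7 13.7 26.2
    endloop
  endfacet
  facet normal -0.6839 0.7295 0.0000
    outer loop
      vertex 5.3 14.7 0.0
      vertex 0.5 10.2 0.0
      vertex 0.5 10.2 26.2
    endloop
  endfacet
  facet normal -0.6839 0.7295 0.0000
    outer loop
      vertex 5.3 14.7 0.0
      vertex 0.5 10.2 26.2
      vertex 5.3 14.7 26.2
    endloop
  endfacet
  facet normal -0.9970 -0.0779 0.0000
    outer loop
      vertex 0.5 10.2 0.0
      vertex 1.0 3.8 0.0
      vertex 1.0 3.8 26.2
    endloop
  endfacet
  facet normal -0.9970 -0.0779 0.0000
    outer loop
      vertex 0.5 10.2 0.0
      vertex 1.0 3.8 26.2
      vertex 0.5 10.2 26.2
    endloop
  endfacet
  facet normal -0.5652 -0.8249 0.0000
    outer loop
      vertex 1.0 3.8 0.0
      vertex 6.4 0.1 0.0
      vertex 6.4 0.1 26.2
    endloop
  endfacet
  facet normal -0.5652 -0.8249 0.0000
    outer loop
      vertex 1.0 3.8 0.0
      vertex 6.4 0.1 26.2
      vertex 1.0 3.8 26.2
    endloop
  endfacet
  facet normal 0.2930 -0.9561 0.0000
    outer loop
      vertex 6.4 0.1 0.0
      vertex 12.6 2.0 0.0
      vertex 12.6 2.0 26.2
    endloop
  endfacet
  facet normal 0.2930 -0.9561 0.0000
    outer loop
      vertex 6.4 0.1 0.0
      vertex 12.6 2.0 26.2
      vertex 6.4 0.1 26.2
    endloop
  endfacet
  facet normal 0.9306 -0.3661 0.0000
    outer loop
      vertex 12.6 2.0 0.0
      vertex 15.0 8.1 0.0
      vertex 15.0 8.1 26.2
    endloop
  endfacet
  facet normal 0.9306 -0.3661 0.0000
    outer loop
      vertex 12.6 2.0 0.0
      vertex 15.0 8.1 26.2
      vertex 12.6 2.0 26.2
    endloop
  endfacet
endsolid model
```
; perimeter-only toolpath
G21 ; units = mm
G90 ; absolute positioning
G28 ; home
; layer 1
G0 Z6.5
G0 X15.0 Y8.1
G1 X11.7 Y13.7
G1 X5.3 Y14.7
G1 X0.5 Y10.2
G1 X1.0 Y3.8
G1 X6.4 Y0.1
G1 X12.6 Y2.0
G1 X15.0 Y8.1
; layer 2
G0 Z13.1
G0 X15.0 Y8.1
G1 X11.7 Y13.7
G1 X5.3 Y14.7
G1 X0.5 Y10.2
G1 X1.0 Y3.8
G1 X6.4 Y0.1
G1 X12.6 Y2.0
G1 X15.0 Y8.1
; layer 3
G0 Z19.6
G0 X15.0 Y8.1
G1 X11.7 Y13.7
G1 X5.3 Y14.7
G1 X0.5 Y10.2
G1 X1.0 Y3.8
G1 X6.4 Y0.1
G1 X12.6 Y2.0
G1 X15.0 Y8.1
; layer 4
G0 Z26.2
G0 X15.0 Y8.1
G1 X11.7 Y13.7
G1 X5.3 Y14.7
G1 X0.5 Y10.2
G1 X1.0 Y3.8
G1 X6.4 Y0.1
G1 X12.6 Y2.0
G1 X15.0 Y8.1
M2 ; end

The solid is a regular 7-sided prism (a cylinder approximated with 7 flat sides), circumscribed radius ≈ 7.5 mm, height ≈ 26.2 mm. Slicing at Δz = 6.5 mm — 4 equal slices spanning the solid's height, so layer i sits at z = i·h/4 — gives 4 non-empty perimeters. Each is a 7-segment closed polygon; G0 lifts to the layer z and rapids to the start vertex, then G1 traces the edges.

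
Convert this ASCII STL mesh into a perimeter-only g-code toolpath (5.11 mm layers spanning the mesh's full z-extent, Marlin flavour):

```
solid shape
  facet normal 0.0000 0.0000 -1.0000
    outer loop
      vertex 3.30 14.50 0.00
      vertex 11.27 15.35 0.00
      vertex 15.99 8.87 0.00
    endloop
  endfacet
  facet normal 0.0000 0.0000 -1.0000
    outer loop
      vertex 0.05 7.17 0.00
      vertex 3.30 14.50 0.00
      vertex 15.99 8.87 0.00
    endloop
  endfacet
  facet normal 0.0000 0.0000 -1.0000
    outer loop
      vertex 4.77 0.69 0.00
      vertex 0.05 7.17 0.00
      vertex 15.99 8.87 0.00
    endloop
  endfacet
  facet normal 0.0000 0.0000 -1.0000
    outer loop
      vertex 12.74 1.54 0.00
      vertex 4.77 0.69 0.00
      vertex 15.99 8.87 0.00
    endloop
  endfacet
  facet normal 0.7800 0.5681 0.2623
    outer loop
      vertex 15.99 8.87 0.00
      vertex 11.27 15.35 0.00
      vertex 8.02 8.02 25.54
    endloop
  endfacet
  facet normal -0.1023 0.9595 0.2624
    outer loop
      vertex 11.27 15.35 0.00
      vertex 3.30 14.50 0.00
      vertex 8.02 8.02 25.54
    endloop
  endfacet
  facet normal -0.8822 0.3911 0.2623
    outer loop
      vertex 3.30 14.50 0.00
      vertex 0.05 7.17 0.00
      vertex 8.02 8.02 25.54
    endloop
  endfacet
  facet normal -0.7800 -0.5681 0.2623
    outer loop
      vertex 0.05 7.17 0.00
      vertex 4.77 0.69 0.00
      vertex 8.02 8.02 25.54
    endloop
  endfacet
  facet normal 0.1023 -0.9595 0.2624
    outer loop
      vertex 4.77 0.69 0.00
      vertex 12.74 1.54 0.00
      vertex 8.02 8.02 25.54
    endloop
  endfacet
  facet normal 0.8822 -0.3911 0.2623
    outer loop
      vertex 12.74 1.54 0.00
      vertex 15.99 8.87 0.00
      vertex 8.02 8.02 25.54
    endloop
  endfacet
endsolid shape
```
; perimeter-only toolpath
G21 ; units = mm
G90 ; absolute positioning
G28 ; home
; layer 1
G0 Z5.11
G0 X14.40 Y8.70
G1 X10.62 Y13.88
G1 X4.24 Y13.20
G1 X1.64 Y7.34
G1 X5.42 Y2.16
G1 X11.80 Y2.84
G1 X14.40 Y8.70
; layer 2
G0 Z10.22
G0 X12.80 Y8.53
G1 X9.97 Y12.42
G1 X5.19 Y11.91
G1 X3.24 Y7.51
G1 X6.07 Y3.62
G1 X10.85 Y4.13
G1 X12.80 Y8.53
; layer 3
G0 Z15.32
G0 X11.21 Y8.36
G1 X9.32 Y10.95
G1 X6.13 Y10.61
G1 X4.83 Y7.68
G1 X6.72 Y5.09
G1 X9.91 Y5.43
G1 X11.21 Y8.36
; layer 4
G0 Z20.43
G0 X9.61 Y8.19
G1 X8.67 Y9.49
G1 X7.08 Y9.32
G1 X6.43 Y7.85
G1 X7.37 Y6.55
G1 X8.96 Y6.72
G1 X9.61 Y8.19
M2 ; end

The solid is a regular 6-sided pyramid, base circumscribed radius ≈ 8.02 mm, apex at z ≈ 25.5 mm. Slicing at Δz = 5.11 mm — 5 equal slices spanning the solid's height, so layer i sits at z = i·h/5 — gives 4 non-empty perimeters. Each is a 6-segment closed polygon; G0 lifts to the layer z and rapids to the start vertex, then G1 traces the edges. The cross-section shrinks linearly with z (the slice at the apex is degenerate and omitted).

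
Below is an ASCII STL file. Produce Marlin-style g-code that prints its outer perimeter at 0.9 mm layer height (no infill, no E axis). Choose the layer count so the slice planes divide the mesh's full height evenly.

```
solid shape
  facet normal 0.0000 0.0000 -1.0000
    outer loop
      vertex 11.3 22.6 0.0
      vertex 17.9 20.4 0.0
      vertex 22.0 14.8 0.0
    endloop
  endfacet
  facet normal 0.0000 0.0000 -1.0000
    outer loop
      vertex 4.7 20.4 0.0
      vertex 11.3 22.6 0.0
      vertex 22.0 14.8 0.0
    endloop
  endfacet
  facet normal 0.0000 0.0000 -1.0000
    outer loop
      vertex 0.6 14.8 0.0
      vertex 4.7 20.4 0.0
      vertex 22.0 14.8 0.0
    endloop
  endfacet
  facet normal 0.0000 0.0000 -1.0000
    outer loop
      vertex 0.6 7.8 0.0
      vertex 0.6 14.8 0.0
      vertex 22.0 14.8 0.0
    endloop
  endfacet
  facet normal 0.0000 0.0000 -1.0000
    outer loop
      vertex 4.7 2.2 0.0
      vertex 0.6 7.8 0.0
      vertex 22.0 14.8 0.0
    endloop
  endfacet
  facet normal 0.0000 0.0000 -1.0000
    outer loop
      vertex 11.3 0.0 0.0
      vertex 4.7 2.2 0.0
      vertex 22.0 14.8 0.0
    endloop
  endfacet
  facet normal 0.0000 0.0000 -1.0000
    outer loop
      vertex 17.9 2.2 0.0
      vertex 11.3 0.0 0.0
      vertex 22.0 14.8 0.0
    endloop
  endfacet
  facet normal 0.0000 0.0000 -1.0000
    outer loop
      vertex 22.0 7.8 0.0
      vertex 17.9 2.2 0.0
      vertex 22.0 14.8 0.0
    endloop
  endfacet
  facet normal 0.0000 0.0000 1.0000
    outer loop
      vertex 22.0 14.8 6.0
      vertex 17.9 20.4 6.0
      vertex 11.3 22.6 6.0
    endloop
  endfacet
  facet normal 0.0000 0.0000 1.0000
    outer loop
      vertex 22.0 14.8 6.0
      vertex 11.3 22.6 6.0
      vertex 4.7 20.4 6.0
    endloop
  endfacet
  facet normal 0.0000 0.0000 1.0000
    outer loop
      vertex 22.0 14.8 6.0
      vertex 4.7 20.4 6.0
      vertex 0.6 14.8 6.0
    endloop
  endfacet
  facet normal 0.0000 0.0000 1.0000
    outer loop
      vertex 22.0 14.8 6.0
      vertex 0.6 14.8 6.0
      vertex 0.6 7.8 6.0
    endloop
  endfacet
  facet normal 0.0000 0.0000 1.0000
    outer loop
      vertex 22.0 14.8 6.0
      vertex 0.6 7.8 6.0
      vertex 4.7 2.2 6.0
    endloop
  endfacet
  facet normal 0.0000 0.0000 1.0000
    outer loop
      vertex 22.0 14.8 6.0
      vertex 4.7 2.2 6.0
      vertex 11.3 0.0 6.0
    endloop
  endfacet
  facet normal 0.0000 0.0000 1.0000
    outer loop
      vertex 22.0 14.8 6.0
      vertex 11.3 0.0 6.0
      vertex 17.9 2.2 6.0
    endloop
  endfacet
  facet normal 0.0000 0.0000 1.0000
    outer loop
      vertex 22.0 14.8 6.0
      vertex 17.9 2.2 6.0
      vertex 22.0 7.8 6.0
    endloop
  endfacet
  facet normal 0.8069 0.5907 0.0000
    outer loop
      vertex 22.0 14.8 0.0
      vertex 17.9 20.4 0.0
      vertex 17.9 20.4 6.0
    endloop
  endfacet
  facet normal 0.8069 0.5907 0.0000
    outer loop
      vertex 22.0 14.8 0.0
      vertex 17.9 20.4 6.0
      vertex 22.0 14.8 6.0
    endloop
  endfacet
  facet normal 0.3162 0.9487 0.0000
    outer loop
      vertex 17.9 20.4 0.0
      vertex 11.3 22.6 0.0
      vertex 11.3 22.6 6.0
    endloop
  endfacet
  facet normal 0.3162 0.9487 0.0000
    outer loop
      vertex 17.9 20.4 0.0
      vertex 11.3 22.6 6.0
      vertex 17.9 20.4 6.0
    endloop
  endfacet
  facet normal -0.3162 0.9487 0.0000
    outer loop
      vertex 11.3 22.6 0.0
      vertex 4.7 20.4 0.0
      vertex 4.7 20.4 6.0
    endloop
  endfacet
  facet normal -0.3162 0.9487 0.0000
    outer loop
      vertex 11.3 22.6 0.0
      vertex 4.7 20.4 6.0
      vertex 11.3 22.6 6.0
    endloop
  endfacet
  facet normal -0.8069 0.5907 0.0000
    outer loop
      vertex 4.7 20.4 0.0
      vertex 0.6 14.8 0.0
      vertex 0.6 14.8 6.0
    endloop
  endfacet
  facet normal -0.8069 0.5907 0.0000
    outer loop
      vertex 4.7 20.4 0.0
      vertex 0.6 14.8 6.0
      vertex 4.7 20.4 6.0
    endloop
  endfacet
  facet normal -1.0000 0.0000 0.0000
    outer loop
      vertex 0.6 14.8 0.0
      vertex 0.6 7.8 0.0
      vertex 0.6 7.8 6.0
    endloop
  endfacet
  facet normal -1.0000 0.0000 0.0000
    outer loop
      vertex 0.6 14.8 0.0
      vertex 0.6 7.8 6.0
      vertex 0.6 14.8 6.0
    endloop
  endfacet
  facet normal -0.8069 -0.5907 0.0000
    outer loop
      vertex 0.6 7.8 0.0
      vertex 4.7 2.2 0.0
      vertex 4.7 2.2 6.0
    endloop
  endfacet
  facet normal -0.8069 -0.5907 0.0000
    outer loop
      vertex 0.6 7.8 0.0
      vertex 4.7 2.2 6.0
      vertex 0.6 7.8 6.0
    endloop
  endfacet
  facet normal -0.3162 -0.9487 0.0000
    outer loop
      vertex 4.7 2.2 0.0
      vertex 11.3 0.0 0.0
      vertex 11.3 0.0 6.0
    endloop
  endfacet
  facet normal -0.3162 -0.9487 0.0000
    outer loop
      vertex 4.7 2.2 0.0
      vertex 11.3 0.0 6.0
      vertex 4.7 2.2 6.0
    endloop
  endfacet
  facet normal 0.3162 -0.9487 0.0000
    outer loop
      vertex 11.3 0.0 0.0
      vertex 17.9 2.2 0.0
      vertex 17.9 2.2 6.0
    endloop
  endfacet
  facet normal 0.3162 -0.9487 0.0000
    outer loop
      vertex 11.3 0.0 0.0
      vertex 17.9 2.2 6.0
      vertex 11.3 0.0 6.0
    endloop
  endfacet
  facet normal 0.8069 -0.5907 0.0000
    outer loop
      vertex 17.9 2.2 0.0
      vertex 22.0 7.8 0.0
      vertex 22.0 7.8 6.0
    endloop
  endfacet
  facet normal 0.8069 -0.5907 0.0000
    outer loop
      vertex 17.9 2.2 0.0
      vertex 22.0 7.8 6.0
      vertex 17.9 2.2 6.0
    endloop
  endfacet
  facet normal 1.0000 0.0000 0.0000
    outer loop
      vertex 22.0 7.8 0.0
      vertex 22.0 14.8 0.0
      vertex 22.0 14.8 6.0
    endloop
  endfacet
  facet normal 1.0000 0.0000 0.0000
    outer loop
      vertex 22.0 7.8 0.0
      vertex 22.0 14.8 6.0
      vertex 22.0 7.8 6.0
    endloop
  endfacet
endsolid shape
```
; perimeter-only toolpath
G21 ; units = mm
G90 ; absolute positioning
G28 ; home
; layer 1
G0 Z0.9
G0 X22.0 Y14.8
G1 X17.9 Y20.4
G1 X11.3 Y22.6
G1 X4.7 Y20.4
G1 X0.6 Y14.8
G1 X0.6 Y7.8
G1 X4.7 Y2.2
G1 X11.3 Y0.0
G1 X17.9 Y2.2
G1 X22.0 Y7.8
G1 X22.0 Y14.8
; layer 2
G0 Z1.7
G0 X22.0 Y14.8
G1 X17.9 Y20.4
G1 X11.3 Y22.6
G1 X4.7 Y20.4
G1 X0.6 Y14.8
G1 X0.6 Y7.8
G1 X4.7 Y2.2
G1 X11.3 Y0.0
G1 X17.9 Y2.2
G1 X22.0 Y7.8
G1 X22.0 Y14.8
; layer 3
G0 Z2.6
G0 X22.0 Y14.8
G1 X17.9 Y20.4
G1 X11.3 Y22.6
G1 X4.7 Y20.4
G1 X0.6 Y14.8
G1 X0.6 Y7.8
G1 X4.7 Y2.2
G1 X11.3 Y0.0
G1 X17.9 Y2.2
G1 X22.0 Y7.8
G1 X22.0 Y14.8
; layer 4
G0 Z3.4
G0 X22.0 Y14.8
G1 X17.9 Y20.4
G1 X11.3 Y22.6
G1 X4.7 Y20.4
G1 X0.6 Y14.8
G1 X0.6 Y7.8
G1 X4.7 Y2.2
G1 X11.3 Y0.0
G1 X17.9 Y2.2
G1 X22.0 Y7.8
G1 X22.0 Y14.8
; layer 5
G0 Z4.3
G0 X22.0 Y14.8
G1 X17.9 Y20.4
G1 X11.3 Y22.6
G1 X4.7 Y20.4
G1 X0.6 Y14.8
G1 X0.6 Y7.8
G1 X4.7 Y2.2
G1 X11.3 Y0.0
G1 X17.9 Y2.2
G1 X22.0 Y7.8
G1 X22.0 Y14.8
; layer 6
G0 Z5.1
G0 X22.0 Y14.8
G1 X17.9 Y20.4
G1 X11.3 Y22.6
G1 X4.7 Y20.4
G1 X0.6 Y14.8
G1 X0.6 Y7.8
G1 X4.7 Y2.2
G1 X11.3 Y0.0
G1 X17.9 Y2.2
G1 X22.0 Y7.8
G1 X22.0 Y14.8
; layer 7
G0 Z6.0
G0 X22.0 Y14.8
G1 X17.9 Y20.4
G1 X11.3 Y22.6
G1 X4.7 Y20.4
G1 X0.6 Y14.8
G1 X0.6 Y7.8
G1 X4.7 Y2.2
G1 X11.3 Y0.0
G1 X17.9 Y2.2
G1 X22.0 Y7.8
G1 X22.0 Y14.8
M2 ; end

The solid is a regular 10-sided prism (a cylinder approximated with 10 flat sides), circumscribed radius ≈ 11.3 mm, height ≈ 6 mm. Slicing at Δz = 0.9 mm — 7 equal slices spanning the solid's height, so layer i sits at z = i·h/7 — gives 7 non-empty perimeters. Each is a 10-segment closed polygon; G0 lifts to the layer z and rapids to the start vertex, then G1 traces the edges.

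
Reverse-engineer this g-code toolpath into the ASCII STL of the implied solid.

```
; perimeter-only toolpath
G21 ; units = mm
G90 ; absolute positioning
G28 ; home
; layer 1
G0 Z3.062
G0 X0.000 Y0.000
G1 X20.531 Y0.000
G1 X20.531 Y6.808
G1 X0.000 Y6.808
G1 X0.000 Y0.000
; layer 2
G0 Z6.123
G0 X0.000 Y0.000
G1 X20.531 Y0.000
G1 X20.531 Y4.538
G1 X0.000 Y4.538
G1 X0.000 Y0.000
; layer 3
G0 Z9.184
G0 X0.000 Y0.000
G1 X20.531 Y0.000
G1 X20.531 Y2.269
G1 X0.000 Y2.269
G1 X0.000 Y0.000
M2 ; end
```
solid part
  facet normal 0.0000 0.0000 -1.0000
    outer loop
      vertex 20.531 9.077 0.000
      vertex 20.531 0.000 0.000
      vertex 0.000 0.000 0.000
    endloop
  endfacet
  facet normal 0.0000 0.0000 -1.0000
    outer loop
      vertex 0.000 9.077 0.000
      vertex 20.531 9.077 0.000
      vertex 0.000 0.000 0.000
    endloop
  endfacet
  facet normal 0.0000 -1.0000 0.0000
    outer loop
      vertex 0.000 0.000 0.000
      vertex 20.531 0.000 0.000
      vertex 20.531 0.000 12.246
    endloop
  endfacet
  facet normal 0.0000 -1.0000 0.0000
    outer loop
      vertex 0.000 0.000 0.000
      vertex 20.531 0.000 12.246
      vertex 0.000 0.000 12.246
    endloop
  endfacet
  facet normal 0.0000 0.8034 0.5955
    outer loop
      vertex 0.000 0.000 12.246
      vertex 20.531 0.000 12.246
      vertex 20.531 9.077 0.000
    endloop
  endfacet
  facet normal 0.0000 0.8034 0.5955
    outer loop
      vertex 0.000 0.000 12.246
      vertex 20.531 9.077 0.000
      vertex 0.000 9.077 0.000
    endloop
  endfacet
  facet normal -1.0000 0.0000 0.0000
    outer loop
      vertex 0.000 0.000 12.246
      vertex 0.000 9.077 0.000
      vertex 0.000 0.000 0.000
    endloop
  endfacet
  facet normal 1.0000 0.0000 0.0000
    outer loop
      vertex 20.531 0.000 0.000
      vertex 20.531 9.077 0.000
      vertex 20.531 0.000 12.246
    endloop
  endfacet
endsolid part

The G0 Z moves step by Δz≈3.062 mm. The G1 loops shrink linearly with z, so the solid tapers from its base footprint up to z≈12.2. Closing with a flat bottom cap and the tapered top and triangulating gives 8 facets — a wedge (ramp): 20.5 × 9.08 mm base, rising to 12.2 mm along the y=0 edge and sloping linearly to z=0 at y=9.08.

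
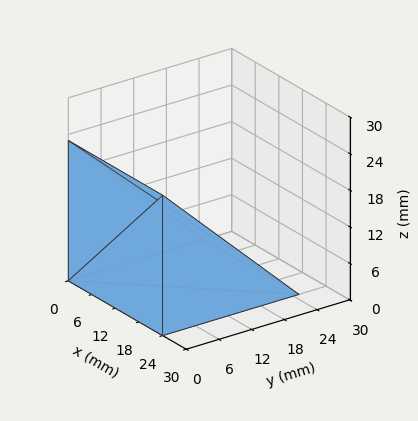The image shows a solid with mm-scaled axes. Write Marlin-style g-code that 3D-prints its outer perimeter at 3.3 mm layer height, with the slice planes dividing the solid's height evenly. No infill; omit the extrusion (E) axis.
Reading the render: the shape is a wedge (ramp): 24 × 25 mm base, rising to 23 mm along the y=0 edge and sloping linearly to z=0 at y=25 (dimensions read to the nearest mm from the axis ticks). For the g-code, the solid's height is divided into equal slices at the stated Δz and each level perimeter traced with G1 moves after a G0 lift.

; perimeter-only toolpath
G21 ; units = mm
G90 ; absolute positioning
G28 ; home
; layer 1
G0 Z3.3
G0 X0.0 Y0.0
G1 X24.0 Y0.0
G1 X24.0 Y21.4
G1 X0.0 Y21.4
G1 X0.0 Y0.0
; layer 2
G0 Z6.6
G0 X0.0 Y0.0
G1 X24.0 Y0.0
G1 X24.0 Y17.9
G1 X0.0 Y17.9
G1 X0.0 Y0.0
; layer 3
G0 Z9.9
G0 X0.0 Y0.0
G1 X24.0 Y0.0
G1 X24.0 Y14.3
G1 X0.0 Y14.3
G1 X0.0 Y0.0
; layer 4
G0 Z13.1
G0 X0.0 Y0.0
G1 X24.0 Y0.0
G1 X24.0 Y10.7
G1 X0.0 Y10.7
G1 X0.0 Y0.0
; layer 5
G0 Z16.4
G0 X0.0 Y0.0
G1 X24.0 Y0.0
G1 X24.0 Y7.1
G1 X0.0 Y7.1
G1 X0.0 Y0.0
; layer 6
G0 Z19.7
G0 X0.0 Y0.0
G1 X24.0 Y0.0
G1 X24.0 Y3.6
G1 X0.0 Y3.6
G1 X0.0 Y0.0
M2 ; end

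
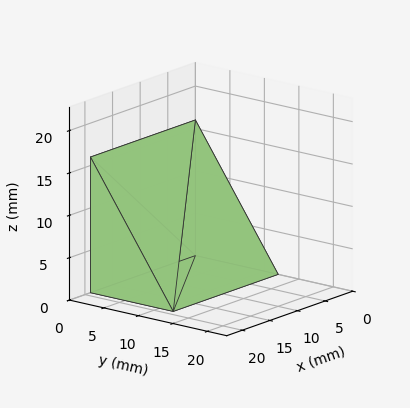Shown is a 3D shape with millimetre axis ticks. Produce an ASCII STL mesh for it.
Reading the render: the shape is a wedge (ramp): 19 × 12 mm base, rising to 16 mm along the y=0 edge and sloping linearly to z=0 at y=12 (dimensions read to the nearest mm from the axis ticks). For the STL, each face is triangulated and given an outward normal.

solid part
  facet normal 0.0000 0.0000 -1.0000
    outer loop
      vertex 19.00 12.00 0.00
      vertex 19.00 0.00 0.00
      vertex 0.00 0.00 0.00
    endloop
  endfacet
  facet normal 0.0000 0.0000 -1.0000
    outer loop
      vertex 0.00 12.00 0.00
      vertex 19.00 12.00 0.00
      vertex 0.00 0.00 0.00
    endloop
  endfacet
  facet normal 0.0000 -1.0000 0.0000
    outer loop
      vertex 0.00 0.00 0.00
      vertex 19.00 0.00 0.00
      vertex 19.00 0.00 16.00
    endloop
  endfacet
  facet normal 0.0000 -1.0000 0.0000
    outer loop
      vertex 0.00 0.00 0.00
      vertex 19.00 0.00 16.00
      vertex 0.00 0.00 16.00
    endloop
  endfacet
  facet normal 0.0000 0.8000 0.6000
    outer loop
      vertex 0.00 0.00 16.00
      vertex 19.00 0.00 16.00
      vertex 19.00 12.00 0.00
    endloop
  endfacet
  facet normal 0.0000 0.8000 0.6000
    outer loop
      vertex 0.00 0.00 16.00
      vertex 19.00 12.00 0.00
      vertex 0.00 12.00 0.00
    endloop
  endfacet
  facet normal -1.0000 0.0000 0.0000
    outer loop
      vertex 0.00 0.00 16.00
      vertex 0.00 12.00 0.00
      vertex 0.00 0.00 0.00
    endloop
  endfacet
  facet normal 1.0000 0.0000 0.0000
    outer loop
      vertex 19.00 0.00 0.00
      vertex 19.00 12.00 0.00
      vertex 19.00 0.00 16.00
    endloop
  endfacet
endsolid part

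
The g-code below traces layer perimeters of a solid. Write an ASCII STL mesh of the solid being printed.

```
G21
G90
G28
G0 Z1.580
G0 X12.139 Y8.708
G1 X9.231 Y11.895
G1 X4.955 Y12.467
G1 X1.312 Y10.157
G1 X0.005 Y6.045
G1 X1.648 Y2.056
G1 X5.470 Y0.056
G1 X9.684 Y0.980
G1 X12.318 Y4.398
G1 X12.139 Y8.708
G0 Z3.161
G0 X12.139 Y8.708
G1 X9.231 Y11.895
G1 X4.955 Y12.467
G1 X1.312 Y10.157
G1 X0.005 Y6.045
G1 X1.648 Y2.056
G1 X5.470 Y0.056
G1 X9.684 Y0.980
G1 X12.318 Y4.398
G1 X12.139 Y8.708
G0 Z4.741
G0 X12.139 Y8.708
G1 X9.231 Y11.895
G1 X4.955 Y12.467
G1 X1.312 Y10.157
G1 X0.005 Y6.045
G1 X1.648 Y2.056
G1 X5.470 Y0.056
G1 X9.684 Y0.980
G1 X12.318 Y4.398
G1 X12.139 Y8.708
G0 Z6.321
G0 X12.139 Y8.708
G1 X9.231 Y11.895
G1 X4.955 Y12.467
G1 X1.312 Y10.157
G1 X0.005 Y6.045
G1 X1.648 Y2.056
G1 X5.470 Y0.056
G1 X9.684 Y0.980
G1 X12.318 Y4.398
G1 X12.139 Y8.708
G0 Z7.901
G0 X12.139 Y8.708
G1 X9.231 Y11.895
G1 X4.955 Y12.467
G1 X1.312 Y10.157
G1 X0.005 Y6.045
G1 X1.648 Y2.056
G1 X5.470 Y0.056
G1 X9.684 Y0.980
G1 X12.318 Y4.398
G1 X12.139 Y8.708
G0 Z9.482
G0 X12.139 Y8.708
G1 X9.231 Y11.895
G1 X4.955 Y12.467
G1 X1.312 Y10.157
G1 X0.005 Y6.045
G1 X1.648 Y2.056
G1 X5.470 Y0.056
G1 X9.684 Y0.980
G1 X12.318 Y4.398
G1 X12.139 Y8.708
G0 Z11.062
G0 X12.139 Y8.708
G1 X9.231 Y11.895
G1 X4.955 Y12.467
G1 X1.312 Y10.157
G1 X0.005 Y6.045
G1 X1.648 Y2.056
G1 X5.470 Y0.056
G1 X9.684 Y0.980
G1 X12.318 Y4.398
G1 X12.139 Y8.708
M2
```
solid part
  facet normal 0.0000 0.0000 -1.0000
    outer loop
      vertex 4.955 12.467 0.000
      vertex 9.231 11.895 0.000
      vertex 12.139 8.708 0.000
    endloop
  endfacet
  facet normal 0.0000 0.0000 -1.0000
    outer loop
      vertex 1.312 10.157 0.000
      vertex 4.955 12.467 0.000
      vertex 12.139 8.708 0.000
    endloop
  endfacet
  facet normal 0.0000 0.0000 -1.0000
    outer loop
      vertex 0.005 6.045 0.000
      vertex 1.312 10.157 0.000
      vertex 12.139 8.708 0.000
    endloop
  endfacet
  facet normal 0.0000 0.0000 -1.0000
    outer loop
      vertex 1.648 2.056 0.000
      vertex 0.005 6.045 0.000
      vertex 12.139 8.708 0.000
    endloop
  endfacet
  facet normal 0.0000 0.0000 -1.0000
    outer loop
      vertex 5.470 0.056 0.000
      vertex 1.648 2.056 0.000
      vertex 12.139 8.708 0.000
    endloop
  endfacet
  facet normal 0.0000 0.0000 -1.0000
    outer loop
      vertex 9.684 0.980 0.000
      vertex 5.470 0.056 0.000
      vertex 12.139 8.708 0.000
    endloop
  endfacet
  facet normal 0.0000 0.0000 -1.0000
    outer loop
      vertex 12.318 4.398 0.000
      vertex 9.684 0.980 0.000
      vertex 12.139 8.708 0.000
    endloop
  endfacet
  facet normal 0.0000 0.0000 1.0000
    outer loop
      vertex 12.139 8.708 11.062
      vertex 9.231 11.895 11.062
      vertex 4.955 12.467 11.062
    endloop
  endfacet
  facet normal 0.0000 0.0000 1.0000
    outer loop
      vertex 12.139 8.708 11.062
      vertex 4.955 12.467 11.062
      vertex 1.312 10.157 11.062
    endloop
  endfacet
  facet normal 0.0000 0.0000 1.0000
    outer loop
      vertex 12.139 8.708 11.062
      vertex 1.312 10.157 11.062
      vertex 0.005 6.045 11.062
    endloop
  endfacet
  facet normal 0.0000 0.0000 1.0000
    outer loop
      vertex 12.139 8.708 11.062
      vertex 0.005 6.045 11.062
      vertex 1.648 2.056 11.062
    endloop
  endfacet
  facet normal 0.0000 0.0000 1.0000
    outer loop
      vertex 12.139 8.708 11.062
      vertex 1.648 2.056 11.062
      vertex 5.470 0.056 11.062
    endloop
  endfacet
  facet normal 0.0000 0.0000 1.0000
    outer loop
      vertex 12.139 8.708 11.062
      vertex 5.470 0.056 11.062
      vertex 9.684 0.980 11.062
    endloop
  endfacet
  facet normal 0.0000 0.0000 1.0000
    outer loop
      vertex 12.139 8.708 11.062
      vertex 9.684 0.980 11.062
      vertex 12.318 4.398 11.062
    endloop
  endfacet
  facet normal 0.7387 0.6740 0.0000
    outer loop
      vertex 12.139 8.708 0.000
      vertex 9.231 11.895 0.000
      vertex 9.231 11.895 11.062
    endloop
  endfacet
  facet normal 0.7387 0.6740 0.0000
    outer loop
      vertex 12.139 8.708 0.000
      vertex 9.231 11.895 11.062
      vertex 12.139 8.708 11.062
    endloop
  endfacet
  facet normal 0.1326 0.9912 0.0000
    outer loop
      vertex 9.231 11.895 0.000
      vertex 4.955 12.467 0.000
      vertex 4.955 12.467 11.062
    endloop
  endfacet
  facet normal 0.1326 0.9912 0.0000
    outer loop
      vertex 9.231 11.895 0.000
      vertex 4.955 12.467 11.062
      vertex 9.231 11.895 11.062
    endloop
  endfacet
  facet normal -0.5355 0.8445 0.0000
    outer loop
      vertex 4.955 12.467 0.000
      vertex 1.312 10.157 0.000
      vertex 1.312 10.157 11.062
    endloop
  endfacet
  facet normal -0.5355 0.8445 0.0000
    outer loop
      vertex 4.955 12.467 0.000
      vertex 1.312 10.157 11.062
      vertex 4.955 12.467 11.062
    endloop
  endfacet
  facet normal -0.9530 0.3029 0.0000
    outer loop
      vertex 1.312 10.157 0.000
      vertex 0.005 6.045 0.000
      vertex 0.005 6.045 11.062
    endloop
  endfacet
  facet normal -0.9530 0.3029 0.0000
    outer loop
      vertex 1.312 10.157 0.000
      vertex 0.005 6.045 11.062
      vertex 1.312 10.157 11.062
    endloop
  endfacet
  facet normal -0.9246 -0.3808 0.0000
    outer loop
      vertex 0.005 6.045 0.000
      vertex 1.648 2.056 0.000
      vertex 1.648 2.056 11.062
    endloop
  endfacet
  facet normal -0.9246 -0.3808 0.0000
    outer loop
      vertex 0.005 6.045 0.000
      vertex 1.648 2.056 11.062
      vertex 0.005 6.045 11.062
    endloop
  endfacet
  facet normal -0.4636 -0.8860 0.0000
    outer loop
      vertex 1.648 2.056 0.000
      vertex 5.470 0.056 0.000
      vertex 5.470 0.056 11.062
    endloop
  endfacet
  facet normal -0.4636 -0.8860 0.0000
    outer loop
      vertex 1.648 2.056 0.000
      vertex 5.470 0.056 11.062
      vertex 1.648 2.056 11.062
    endloop
  endfacet
  facet normal 0.2142 -0.9768 0.0000
    outer loop
      vertex 5.470 0.056 0.000
      vertex 9.684 0.980 0.000
      vertex 9.684 0.980 11.062
    endloop
  endfacet
  facet normal 0.2142 -0.9768 0.0000
    outer loop
      vertex 5.470 0.056 0.000
      vertex 9.684 0.980 11.062
      vertex 5.470 0.056 11.062
    endloop
  endfacet
  facet normal 0.7921 -0.6104 0.0000
    outer loop
      vertex 9.684 0.980 0.000
      vertex 12.318 4.398 0.000
      vertex 12.318 4.398 11.062
    endloop
  endfacet
  facet normal 0.7921 -0.6104 0.0000
    outer loop
      vertex 9.684 0.980 0.000
      vertex 12.318 4.398 11.062
      vertex 9.684 0.980 11.062
    endloop
  endfacet
  facet normal 0.9991 0.0415 0.0000
    outer loop
      vertex 12.318 4.398 0.000
      vertex 12.139 8.708 0.000
      vertex 12.139 8.708 11.062
    endloop
  endfacet
  facet normal 0.9991 0.0415 0.0000
    outer loop
      vertex 12.318 4.398 0.000
      vertex 12.139 8.708 11.062
      vertex 12.318 4.398 11.062
    endloop
  endfacet
endsolid part

The G0 Z moves step by Δz≈1.580 mm. Every layer's G1 loop is the same polygon, so the solid is a straight extrusion of it from z=0 to z≈11.1. Closing with flat bottom and top caps and triangulating gives 32 facets — a regular 9-sided prism (a cylinder approximated with 9 flat sides), circumscribed radius ≈ 6.31 mm, height ≈ 11.1 mm.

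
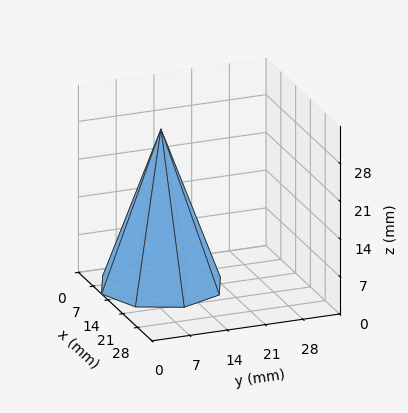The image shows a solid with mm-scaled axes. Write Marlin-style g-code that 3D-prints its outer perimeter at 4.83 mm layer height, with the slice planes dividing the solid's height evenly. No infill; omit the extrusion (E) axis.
Reading the render: the shape is a regular 8-sided pyramid, base circumscribed radius ≈ 11 mm, apex at z ≈ 29 mm (dimensions read to the nearest mm from the axis ticks). For the g-code, the solid's height is divided into equal slices at the stated Δz and each level perimeter traced with G1 moves after a G0 lift.

; perimeter-only toolpath
G21 ; units = mm
G90 ; absolute positioning
G28 ; home
; layer 1
G0 Z4.83
G0 X20.17 Y11.00
G1 X17.48 Y17.48
G1 X11.00 Y20.17
G1 X4.52 Y17.48
G1 X1.83 Y11.00
G1 X4.52 Y4.52
G1 X11.00 Y1.83
G1 X17.48 Y4.52
G1 X20.17 Y11.00
; layer 2
G0 Z9.67
G0 X18.33 Y11.00
G1 X16.19 Y16.19
G1 X11.00 Y18.33
G1 X5.81 Y16.19
G1 X3.67 Y11.00
G1 X5.81 Y5.81
G1 X11.00 Y3.67
G1 X16.19 Y5.81
G1 X18.33 Y11.00
; layer 3
G0 Z14.50
G0 X16.50 Y11.00
G1 X14.89 Y14.89
G1 X11.00 Y16.50
G1 X7.11 Y14.89
G1 X5.50 Y11.00
G1 X7.11 Y7.11
G1 X11.00 Y5.50
G1 X14.89 Y7.11
G1 X16.50 Y11.00
; layer 4
G0 Z19.33
G0 X14.67 Y11.00
G1 X13.59 Y13.59
G1 X11.00 Y14.67
G1 X8.41 Y13.59
G1 X7.33 Y11.00
G1 X8.41 Y8.41
G1 X11.00 Y7.33
G1 X13.59 Y8.41
G1 X14.67 Y11.00
; layer 5
G0 Z24.17
G0 X12.83 Y11.00
G1 X12.30 Y12.30
G1 X11.00 Y12.83
G1 X9.70 Y12.30
G1 X9.17 Y11.00
G1 X9.70 Y9.70
G1 X11.00 Y9.17
G1 X12.30 Y9.70
G1 X12.83 Y11.00
M2 ; end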